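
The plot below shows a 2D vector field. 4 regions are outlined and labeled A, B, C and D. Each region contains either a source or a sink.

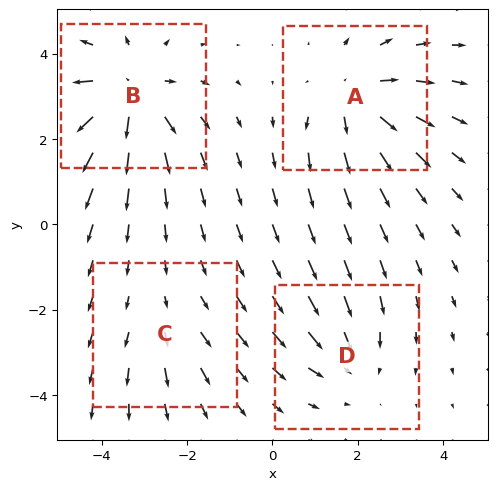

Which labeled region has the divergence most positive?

B

Divergence at each region's feature centre — A: about +5, B: about +6, C: about +2, D: about -3. Region B is most positive.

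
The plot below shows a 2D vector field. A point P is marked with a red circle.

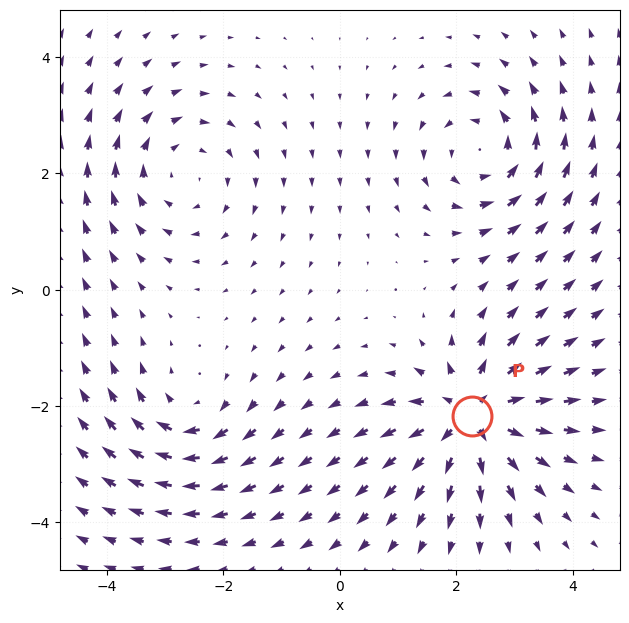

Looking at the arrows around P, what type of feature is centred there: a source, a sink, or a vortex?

At P (2.3, -2.2) the arrows spread outward. Divergence about +6, curl ≈0 — positive divergence with near-zero curl is a source.

source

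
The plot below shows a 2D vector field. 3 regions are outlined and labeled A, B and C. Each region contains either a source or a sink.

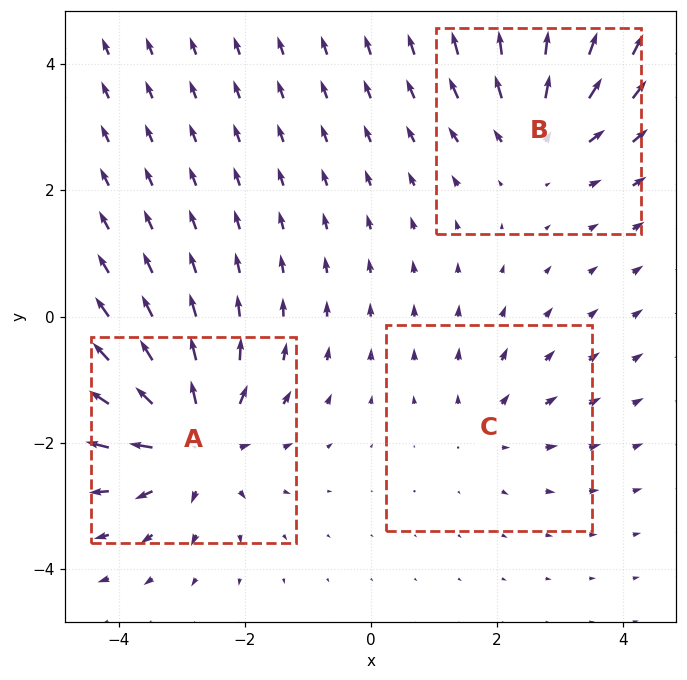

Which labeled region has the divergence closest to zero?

C

Divergence at each region's feature centre — A: about +5, B: about +3, C: about +2. Region C is closest to zero.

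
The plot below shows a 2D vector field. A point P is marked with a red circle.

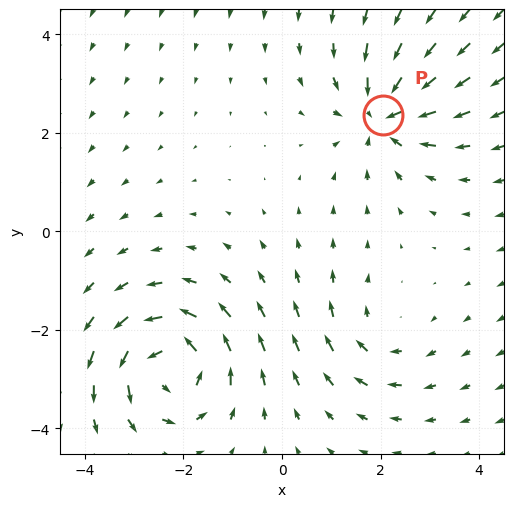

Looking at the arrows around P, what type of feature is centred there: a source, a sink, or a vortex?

sink

At P (2.1, 2.4) the arrows converge inward. Divergence about -5, curl ≈0 — negative divergence with near-zero curl is a sink.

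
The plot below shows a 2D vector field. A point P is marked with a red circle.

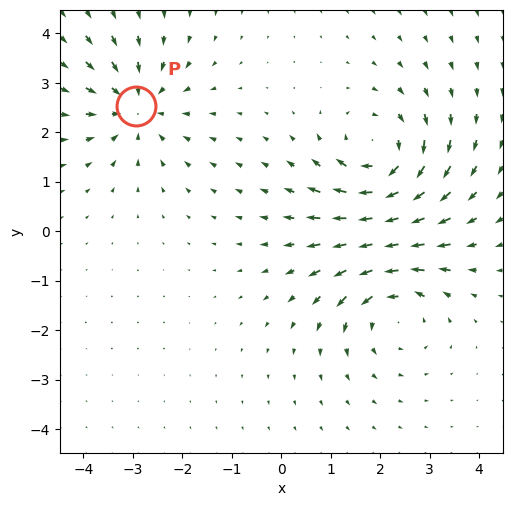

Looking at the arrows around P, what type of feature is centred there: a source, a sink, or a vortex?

At P (-2.9, 2.5) the arrows converge inward. Divergence about -3, curl ≈0 — negative divergence with near-zero curl is a sink.

sink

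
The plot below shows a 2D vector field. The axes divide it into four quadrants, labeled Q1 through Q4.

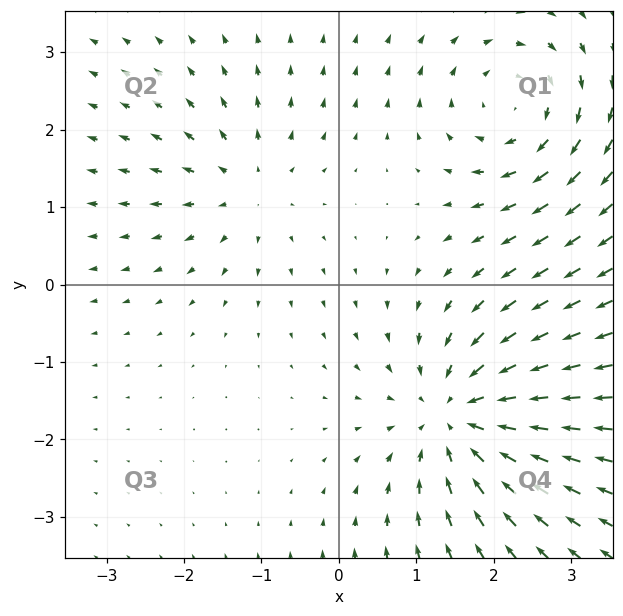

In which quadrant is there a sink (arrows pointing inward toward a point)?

The sink sits at approximately (1.5, -1.7), which lies in quadrant Q4. The divergence there is about -5, negative as expected for a sink.

Q4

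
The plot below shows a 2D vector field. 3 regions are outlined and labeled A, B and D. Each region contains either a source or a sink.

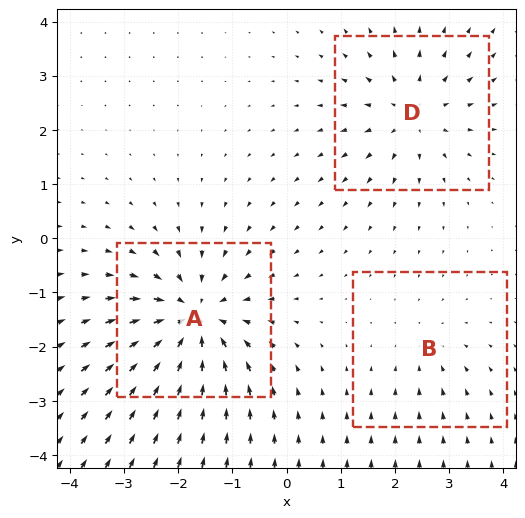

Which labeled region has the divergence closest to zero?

B

Divergence at each region's feature centre — A: about -6, B: about -2, D: about +4. Region B is closest to zero.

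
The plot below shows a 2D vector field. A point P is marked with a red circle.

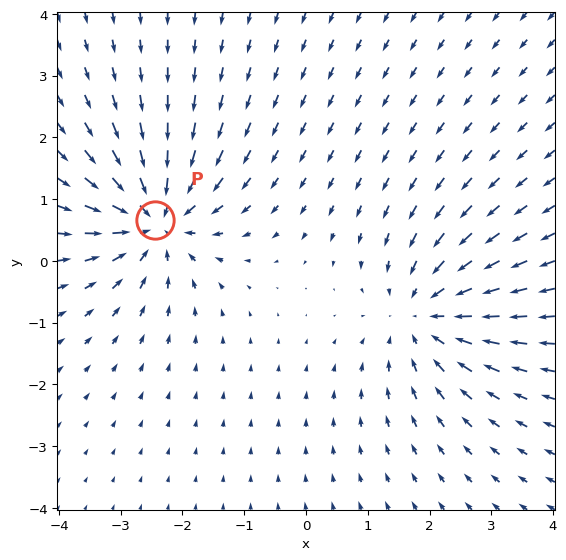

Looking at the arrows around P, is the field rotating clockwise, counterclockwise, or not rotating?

Near P at (-2.4, 0.7) the arrows show no circulation. The curl there is ≈0.

not rotating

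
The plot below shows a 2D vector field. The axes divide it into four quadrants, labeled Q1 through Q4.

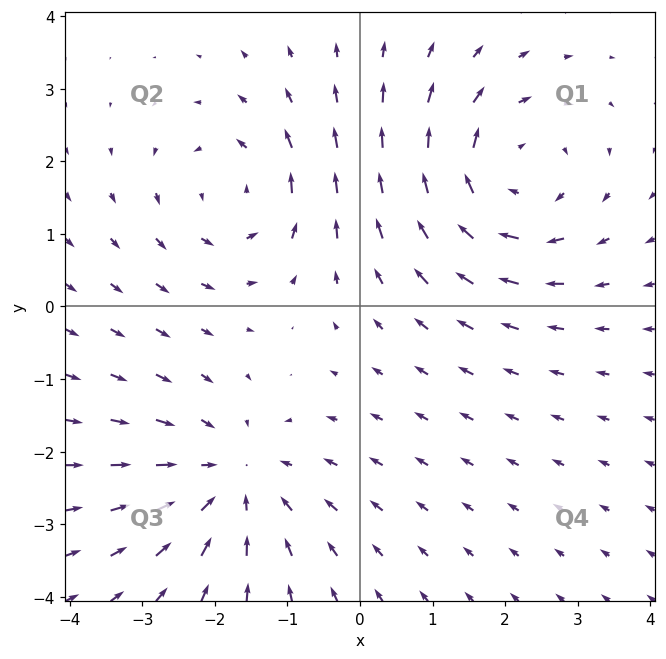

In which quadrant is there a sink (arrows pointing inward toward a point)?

Q3

The sink sits at approximately (-1.8, -2.4), which lies in quadrant Q3. The divergence there is about -3, negative as expected for a sink.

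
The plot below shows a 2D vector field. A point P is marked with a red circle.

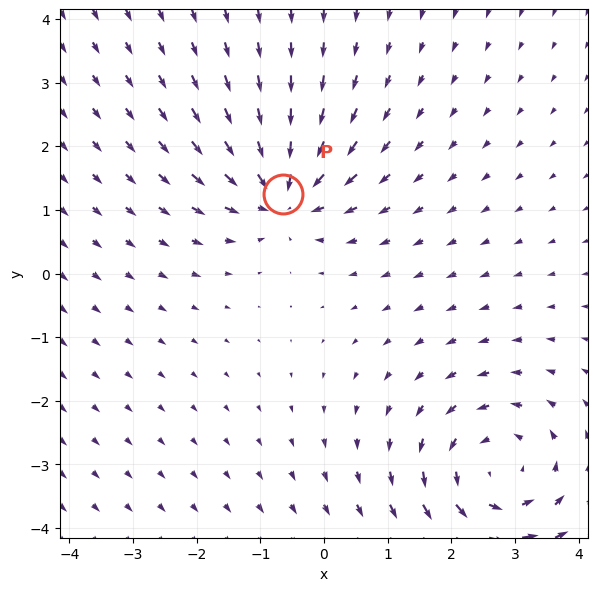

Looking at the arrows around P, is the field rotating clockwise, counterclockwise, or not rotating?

Near P at (-0.7, 1.3) the arrows show no circulation. The curl there is ≈0.

not rotating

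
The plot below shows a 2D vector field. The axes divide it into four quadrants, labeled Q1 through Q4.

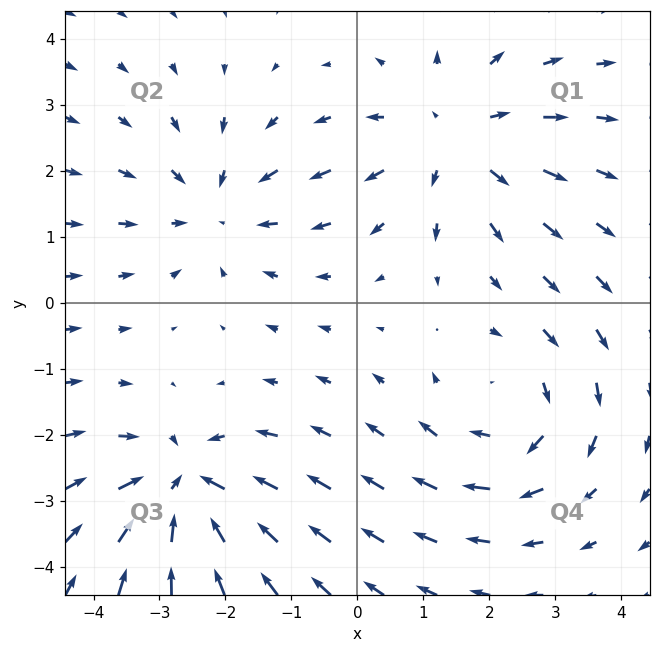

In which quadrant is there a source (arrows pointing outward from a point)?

The source sits at approximately (1.5, 2.5), which lies in quadrant Q1. The divergence there is about +4, positive as expected for a source.

Q1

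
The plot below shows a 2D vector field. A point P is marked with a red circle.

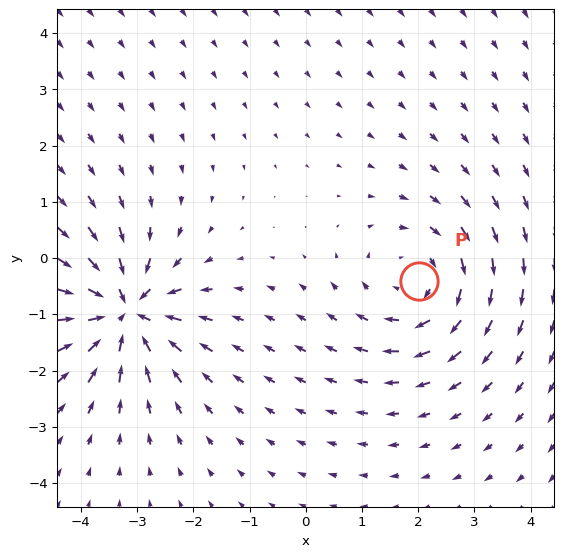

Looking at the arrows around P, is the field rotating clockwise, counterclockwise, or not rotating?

clockwise

Near P at (2.0, -0.4) the arrows circulate clockwise. The curl (z-component) there is about -3; negative curl means clockwise rotation.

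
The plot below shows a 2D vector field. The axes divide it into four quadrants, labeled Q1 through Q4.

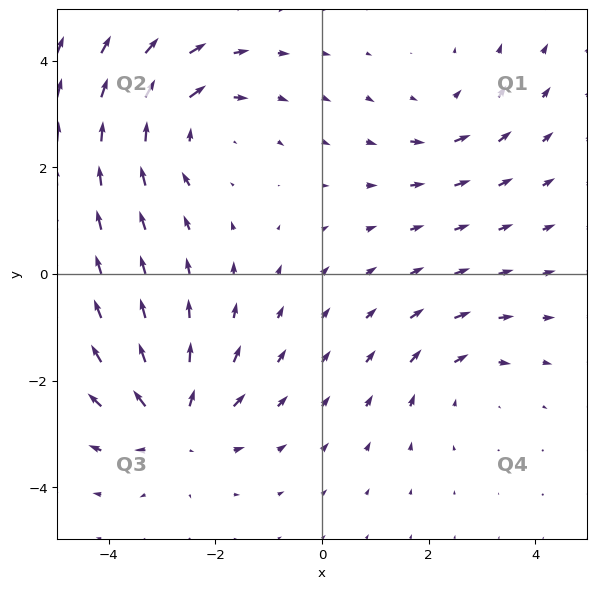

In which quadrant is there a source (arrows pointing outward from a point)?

The source sits at approximately (-2.8, -2.8), which lies in quadrant Q3. The divergence there is about +4, positive as expected for a source.

Q3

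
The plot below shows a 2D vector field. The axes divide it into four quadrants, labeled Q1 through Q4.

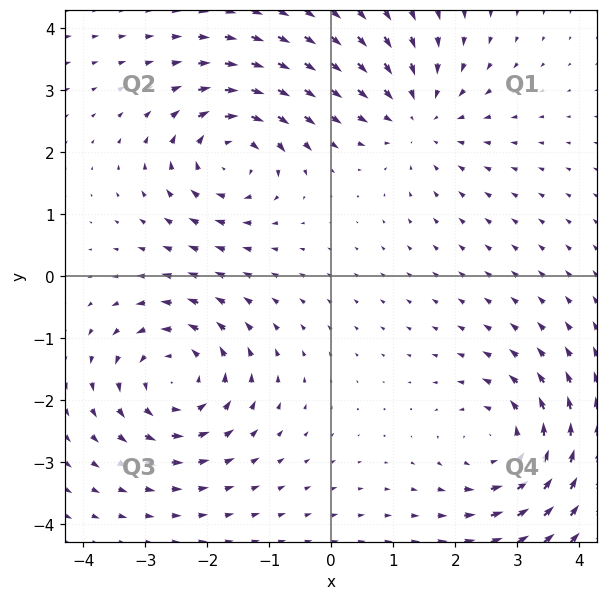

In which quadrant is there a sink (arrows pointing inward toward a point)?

The sink sits at approximately (1.4, 2.6), which lies in quadrant Q1. The divergence there is about -4, negative as expected for a sink.

Q1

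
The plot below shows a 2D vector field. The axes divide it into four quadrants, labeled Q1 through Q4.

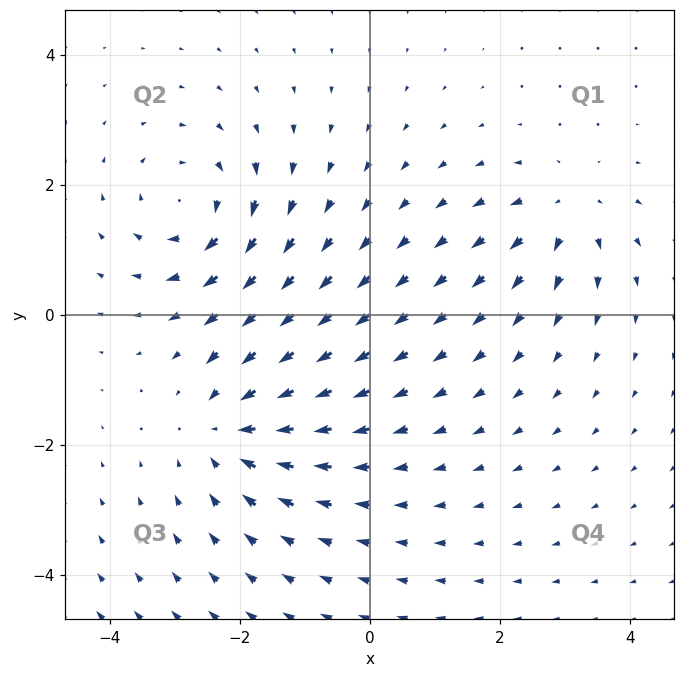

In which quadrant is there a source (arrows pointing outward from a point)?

Q1

The source sits at approximately (3.0, 1.6), which lies in quadrant Q1. The divergence there is about +4, positive as expected for a source.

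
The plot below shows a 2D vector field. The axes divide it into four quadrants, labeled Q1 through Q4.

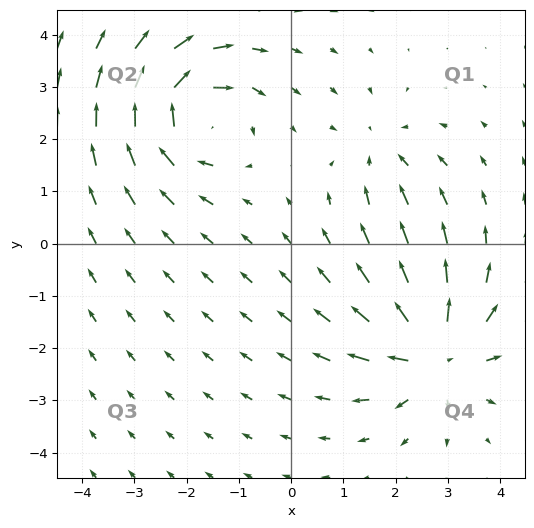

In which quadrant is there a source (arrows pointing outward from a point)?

Q4

The source sits at approximately (2.7, -2.1), which lies in quadrant Q4. The divergence there is about +5, positive as expected for a source.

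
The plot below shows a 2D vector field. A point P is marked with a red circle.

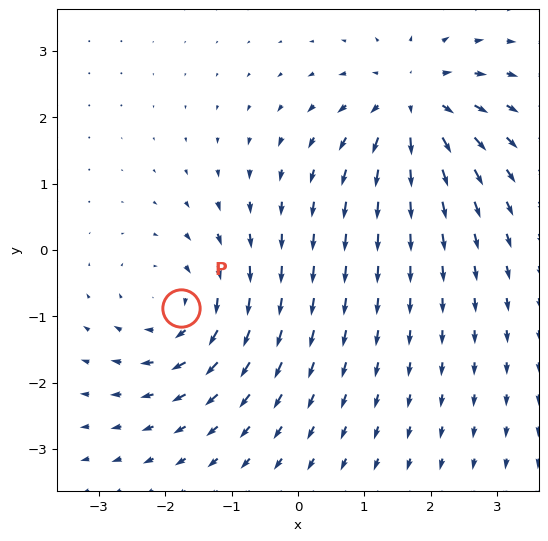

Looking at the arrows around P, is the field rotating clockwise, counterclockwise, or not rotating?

Near P at (-1.8, -0.9) the arrows circulate clockwise. The curl (z-component) there is about -3; negative curl means clockwise rotation.

clockwise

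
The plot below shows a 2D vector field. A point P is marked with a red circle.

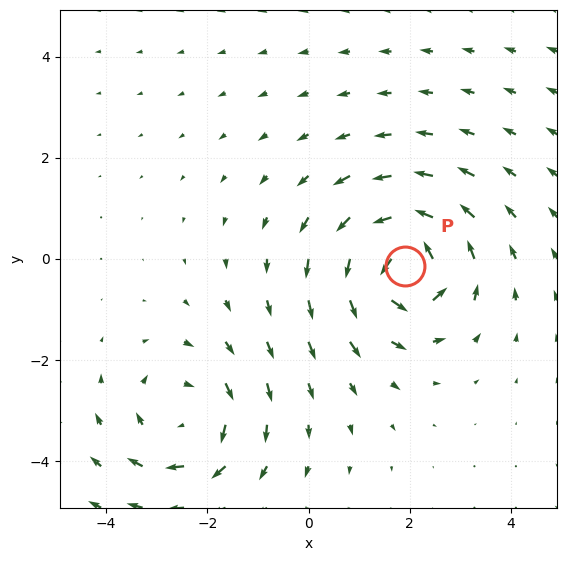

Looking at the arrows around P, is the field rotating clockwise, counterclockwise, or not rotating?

counterclockwise

Near P at (1.9, -0.2) the arrows circulate counterclockwise. The curl (z-component) there is about +7; positive curl means counterclockwise rotation.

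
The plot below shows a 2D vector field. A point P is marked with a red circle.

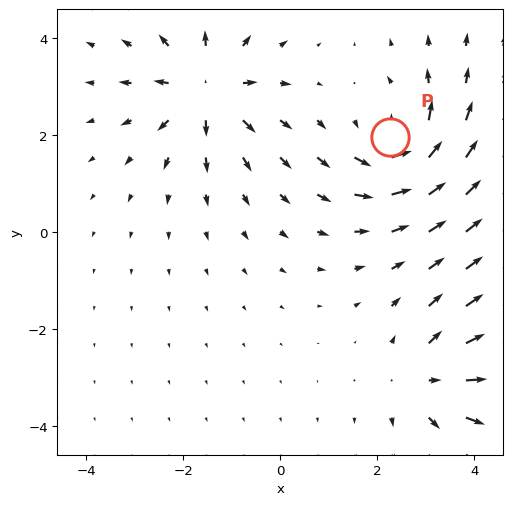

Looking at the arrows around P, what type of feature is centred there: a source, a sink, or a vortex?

vortex

At P (2.3, 2.0) the arrows circulate counterclockwise. Divergence ≈0, curl about +5 — near-zero divergence with nonzero curl is a vortex.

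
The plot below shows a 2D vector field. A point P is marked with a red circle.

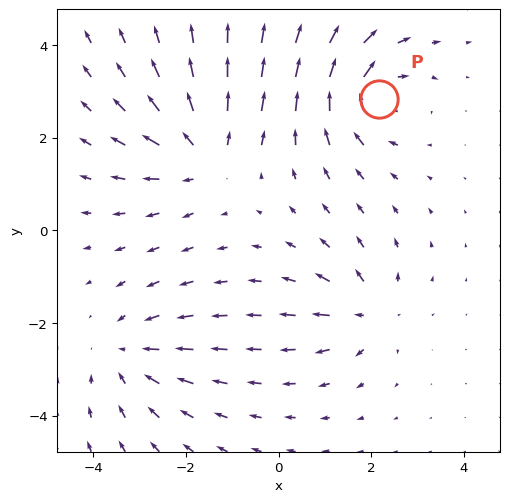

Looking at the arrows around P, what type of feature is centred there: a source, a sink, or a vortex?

At P (2.2, 2.8) the arrows circulate clockwise. Divergence ≈0, curl about -6 — near-zero divergence with nonzero curl is a vortex.

vortex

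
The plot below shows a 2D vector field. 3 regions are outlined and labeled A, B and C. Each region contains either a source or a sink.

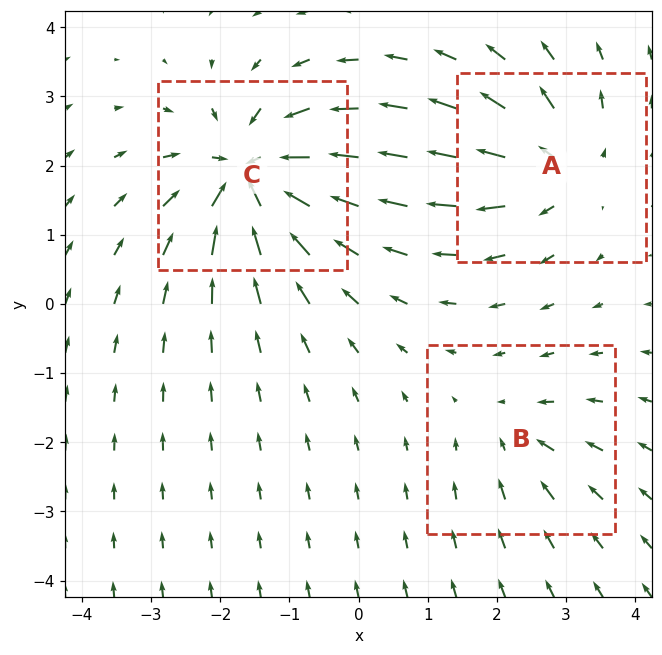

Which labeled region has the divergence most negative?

Divergence at each region's feature centre — A: about +4, B: about -2, C: about -6. Region C is most negative.

C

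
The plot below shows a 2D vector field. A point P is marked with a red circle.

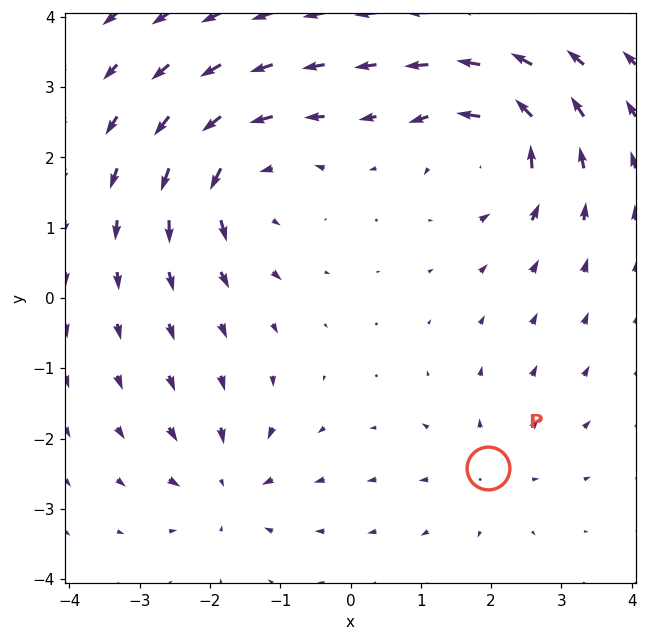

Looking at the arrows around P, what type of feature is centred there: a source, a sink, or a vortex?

source

At P (2.0, -2.4) the arrows spread outward. Divergence about +3, curl ≈0 — positive divergence with near-zero curl is a source.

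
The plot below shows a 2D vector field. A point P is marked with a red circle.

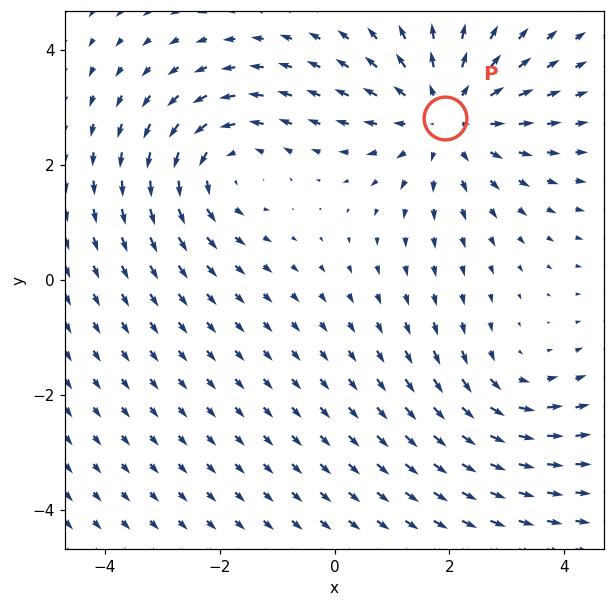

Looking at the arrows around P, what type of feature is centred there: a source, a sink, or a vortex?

At P (1.9, 2.8) the arrows spread outward. Divergence about +4, curl ≈0 — positive divergence with near-zero curl is a source.

source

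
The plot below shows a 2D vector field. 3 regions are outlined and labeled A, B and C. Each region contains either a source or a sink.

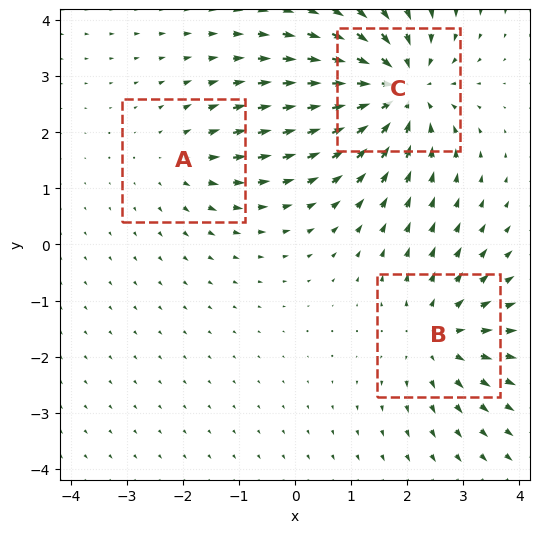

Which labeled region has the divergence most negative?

C

Divergence at each region's feature centre — A: about +2, B: about +3, C: about -5. Region C is most negative.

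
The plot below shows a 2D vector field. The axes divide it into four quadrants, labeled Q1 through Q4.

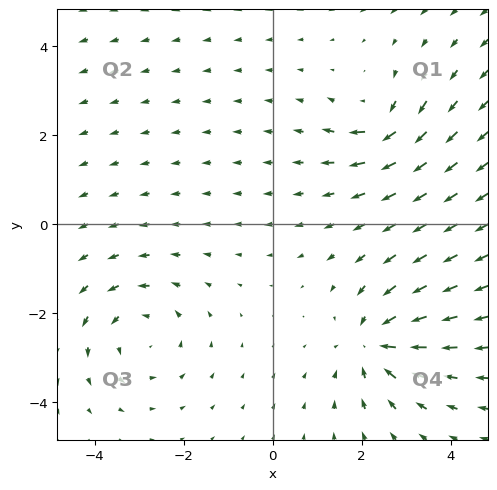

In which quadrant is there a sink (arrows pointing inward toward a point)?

Q4

The sink sits at approximately (2.3, -2.7), which lies in quadrant Q4. The divergence there is about -4, negative as expected for a sink.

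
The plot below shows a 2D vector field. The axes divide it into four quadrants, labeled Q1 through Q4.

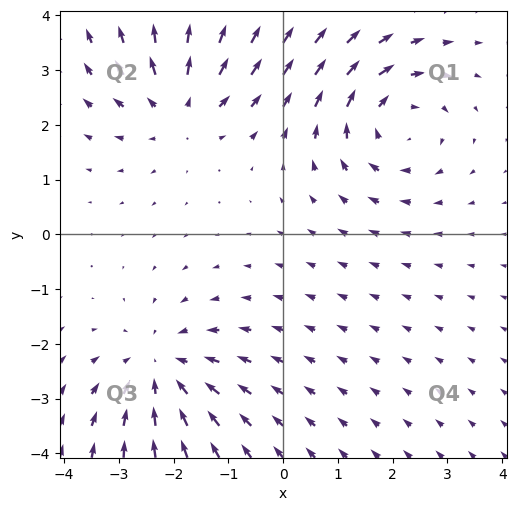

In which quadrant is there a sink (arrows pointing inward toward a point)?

Q3

The sink sits at approximately (-2.2, -2.5), which lies in quadrant Q3. The divergence there is about -3, negative as expected for a sink.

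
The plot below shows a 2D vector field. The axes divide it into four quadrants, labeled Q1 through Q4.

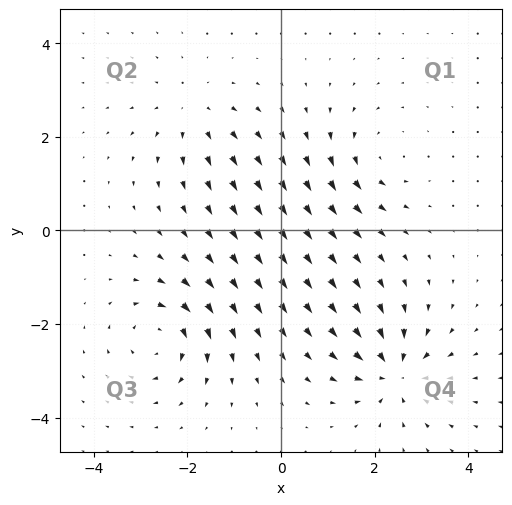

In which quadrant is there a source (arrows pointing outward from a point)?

Q2

The source sits at approximately (-1.9, 2.5), which lies in quadrant Q2. The divergence there is about +4, positive as expected for a source.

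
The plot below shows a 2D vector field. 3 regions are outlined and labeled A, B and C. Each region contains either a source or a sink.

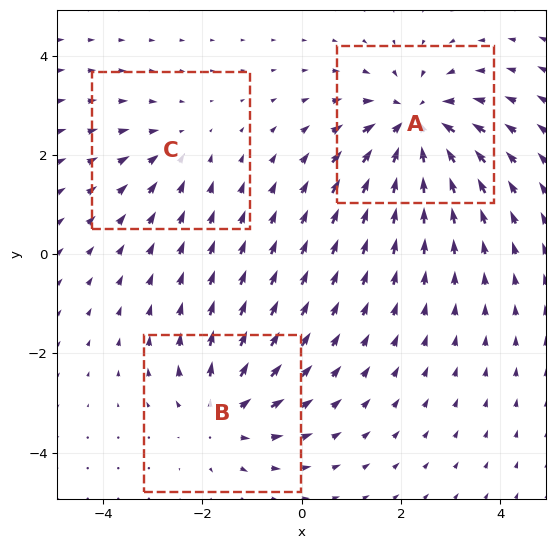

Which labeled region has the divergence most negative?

A

Divergence at each region's feature centre — A: about -5, B: about +3, C: about -2. Region A is most negative.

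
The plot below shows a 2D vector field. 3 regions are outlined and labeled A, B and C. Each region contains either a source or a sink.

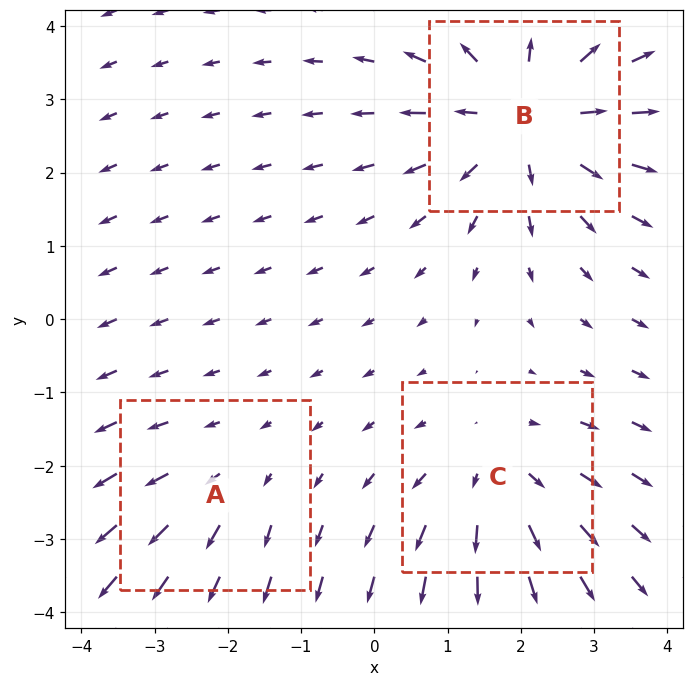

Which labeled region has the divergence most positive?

B

Divergence at each region's feature centre — A: about +2, B: about +4, C: about +3. Region B is most positive.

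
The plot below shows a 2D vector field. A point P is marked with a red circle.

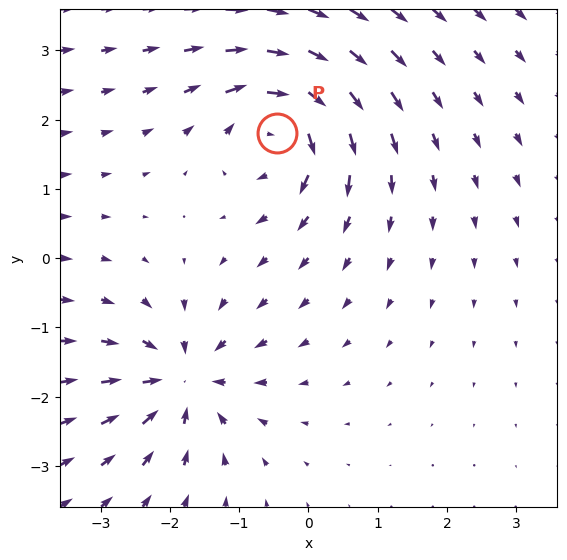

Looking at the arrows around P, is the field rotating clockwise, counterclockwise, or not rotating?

Near P at (-0.5, 1.8) the arrows circulate clockwise. The curl (z-component) there is about -6; negative curl means clockwise rotation.

clockwise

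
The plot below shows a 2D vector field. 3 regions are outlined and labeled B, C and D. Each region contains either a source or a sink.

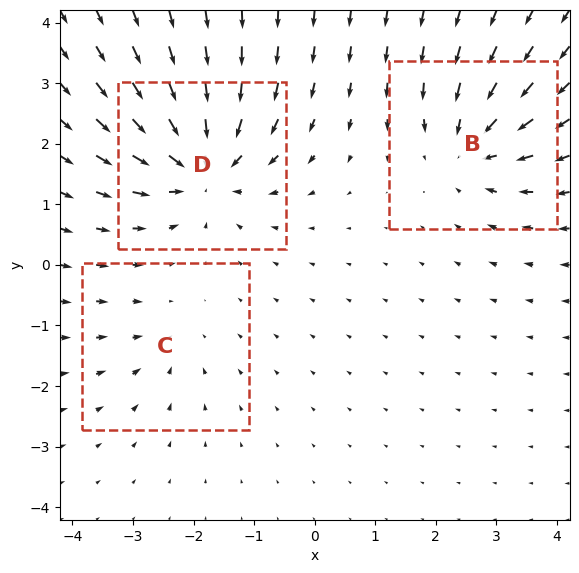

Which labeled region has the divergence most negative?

D

Divergence at each region's feature centre — B: about -4, C: about -2, D: about -6. Region D is most negative.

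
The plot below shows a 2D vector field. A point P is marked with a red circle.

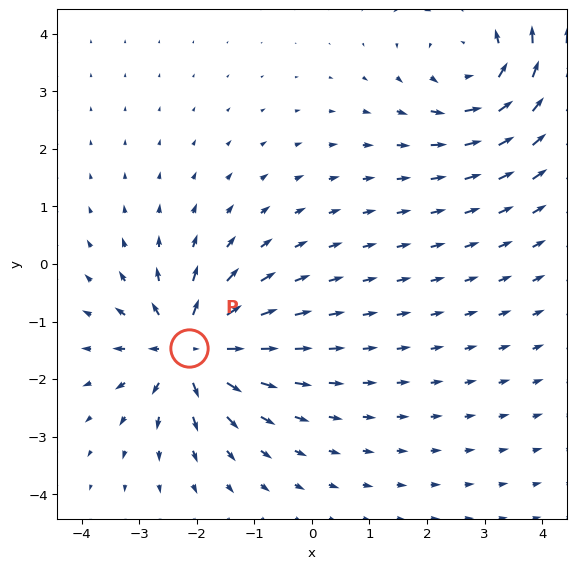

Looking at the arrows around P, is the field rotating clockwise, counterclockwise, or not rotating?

not rotating

Near P at (-2.1, -1.5) the arrows show no circulation. The curl there is ≈0.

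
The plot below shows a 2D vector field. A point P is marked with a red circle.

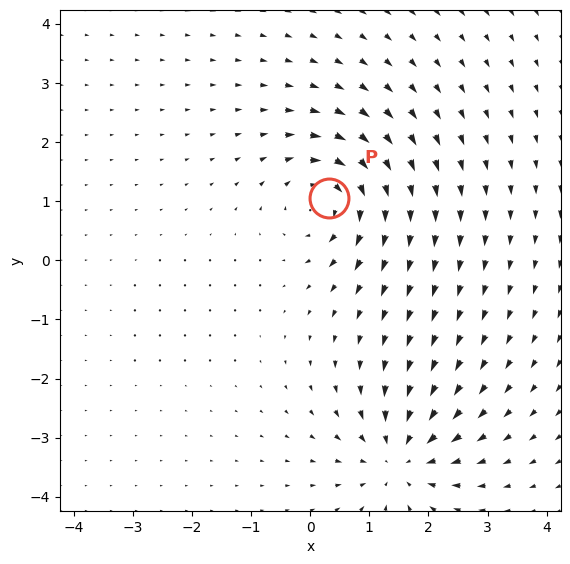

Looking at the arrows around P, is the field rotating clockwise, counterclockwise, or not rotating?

Near P at (0.3, 1.1) the arrows circulate clockwise. The curl (z-component) there is about -4; negative curl means clockwise rotation.

clockwise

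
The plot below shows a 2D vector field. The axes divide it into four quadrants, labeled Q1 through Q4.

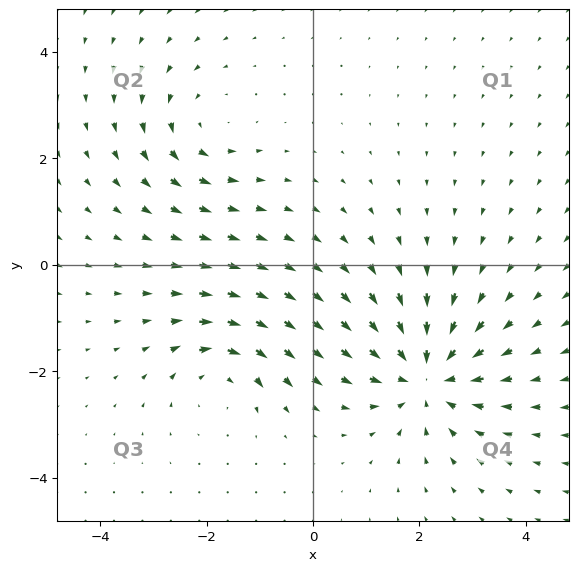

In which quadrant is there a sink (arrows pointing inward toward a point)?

Q4

The sink sits at approximately (2.1, -2.1), which lies in quadrant Q4. The divergence there is about -5, negative as expected for a sink.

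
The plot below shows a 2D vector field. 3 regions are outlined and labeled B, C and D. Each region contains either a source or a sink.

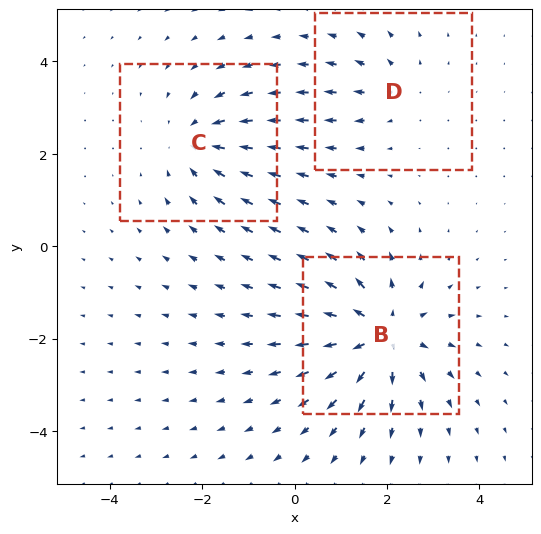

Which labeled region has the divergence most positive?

Divergence at each region's feature centre — B: about +4, C: about -3, D: about +2. Region B is most positive.

B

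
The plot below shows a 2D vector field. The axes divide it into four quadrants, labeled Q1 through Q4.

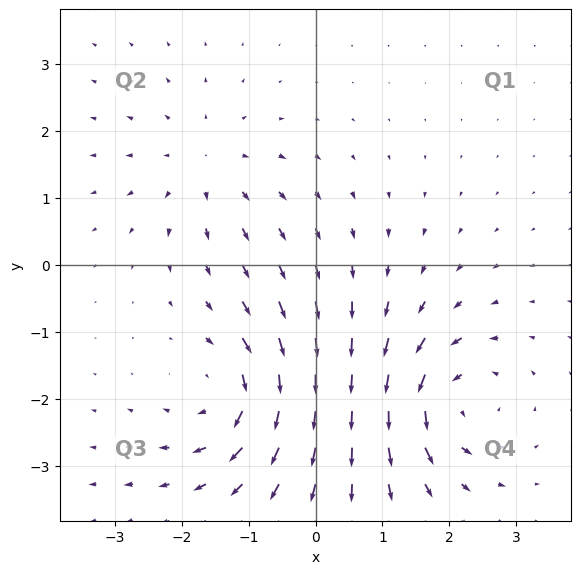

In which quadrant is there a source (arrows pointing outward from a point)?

The source sits at approximately (-1.6, 1.5), which lies in quadrant Q2. The divergence there is about +3, positive as expected for a source.

Q2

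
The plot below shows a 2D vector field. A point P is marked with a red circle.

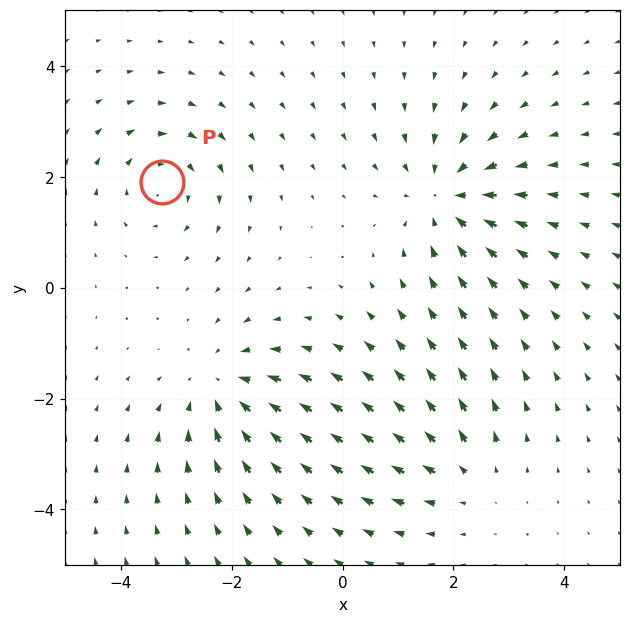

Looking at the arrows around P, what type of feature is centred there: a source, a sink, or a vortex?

vortex

At P (-3.3, 1.9) the arrows circulate clockwise. Divergence ≈0, curl about -3 — near-zero divergence with nonzero curl is a vortex.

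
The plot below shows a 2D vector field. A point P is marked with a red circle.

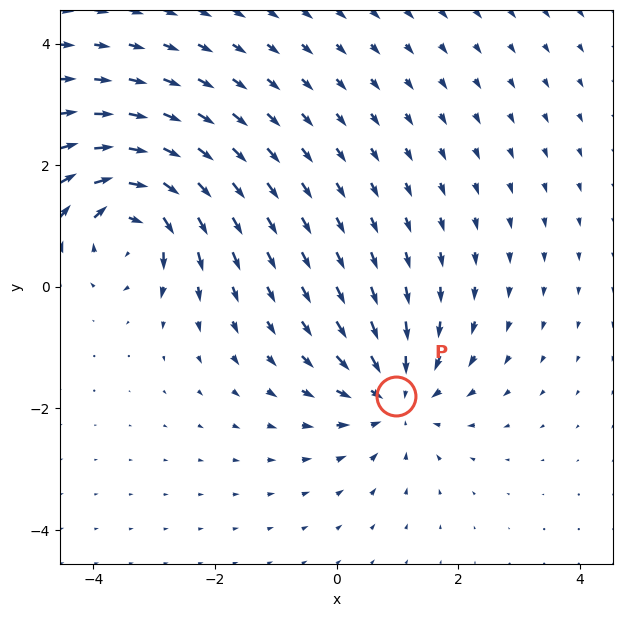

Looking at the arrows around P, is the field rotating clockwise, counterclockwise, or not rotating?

not rotating

Near P at (1.0, -1.8) the arrows show no circulation. The curl there is ≈0.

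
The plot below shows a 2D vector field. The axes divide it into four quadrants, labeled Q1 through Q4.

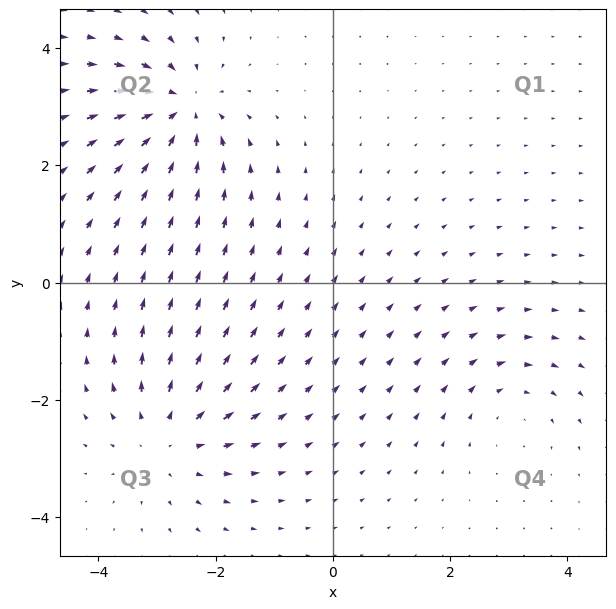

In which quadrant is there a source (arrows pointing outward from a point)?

The source sits at approximately (-2.8, -2.6), which lies in quadrant Q3. The divergence there is about +4, positive as expected for a source.

Q3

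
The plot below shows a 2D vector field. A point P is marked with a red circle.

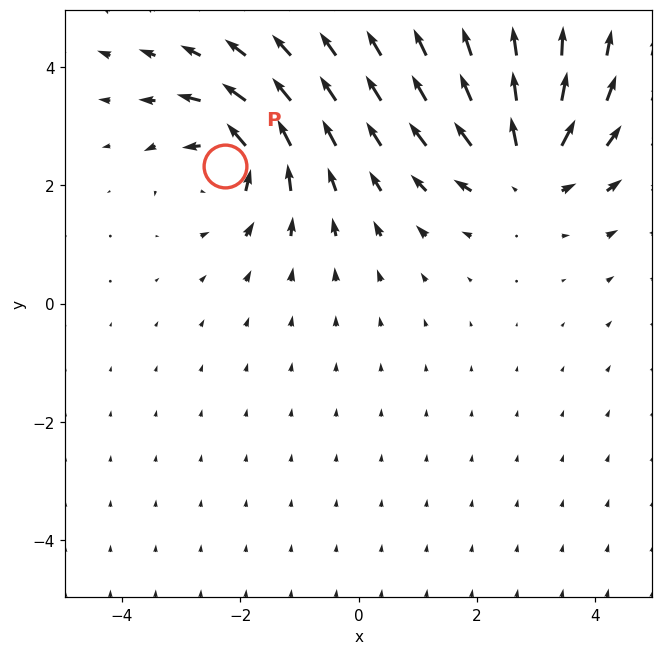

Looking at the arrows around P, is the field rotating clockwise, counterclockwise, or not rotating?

counterclockwise

Near P at (-2.3, 2.3) the arrows circulate counterclockwise. The curl (z-component) there is about +4; positive curl means counterclockwise rotation.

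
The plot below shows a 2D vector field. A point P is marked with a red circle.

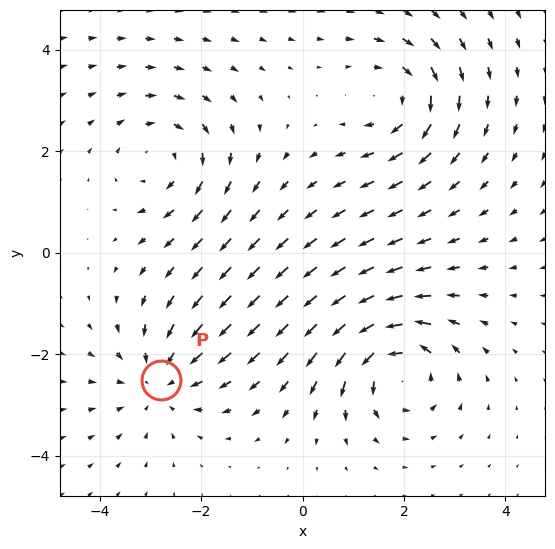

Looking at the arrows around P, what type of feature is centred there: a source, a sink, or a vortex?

sink

At P (-2.8, -2.5) the arrows converge inward. Divergence about -4, curl ≈0 — negative divergence with near-zero curl is a sink.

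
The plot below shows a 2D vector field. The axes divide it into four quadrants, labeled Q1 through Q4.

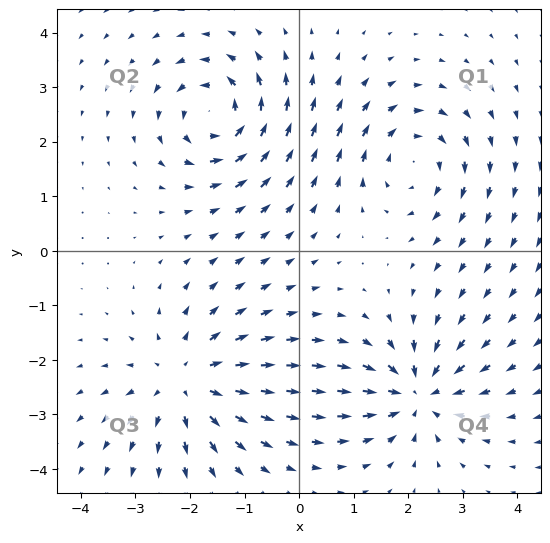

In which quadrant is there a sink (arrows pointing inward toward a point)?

Q4

The sink sits at approximately (2.2, -2.6), which lies in quadrant Q4. The divergence there is about -5, negative as expected for a sink.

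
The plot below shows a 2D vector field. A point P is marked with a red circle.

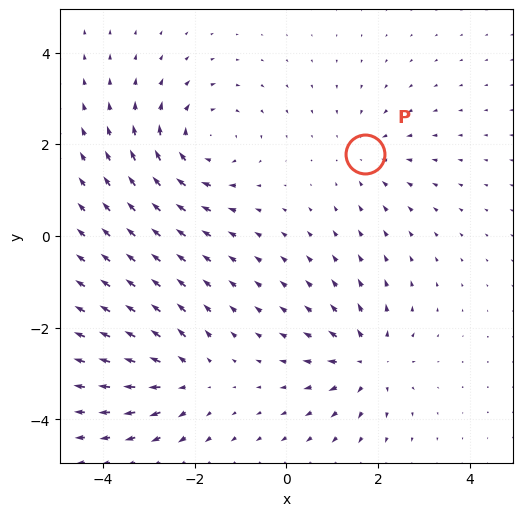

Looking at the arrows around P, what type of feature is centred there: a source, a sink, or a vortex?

sink

At P (1.7, 1.8) the arrows converge inward. Divergence about -3, curl ≈0 — negative divergence with near-zero curl is a sink.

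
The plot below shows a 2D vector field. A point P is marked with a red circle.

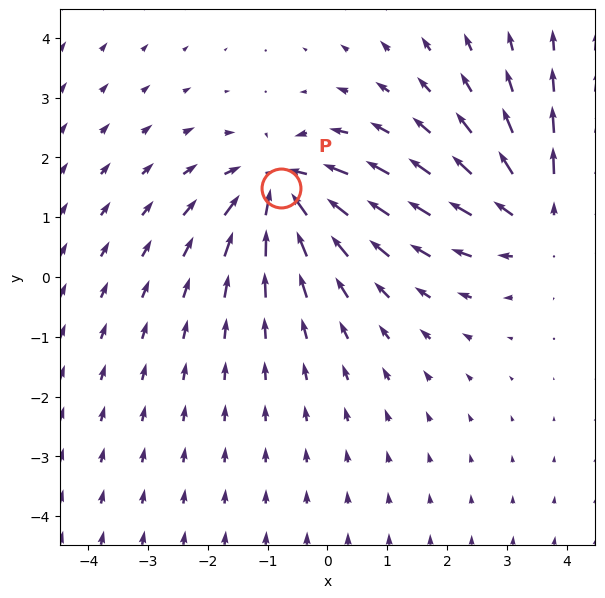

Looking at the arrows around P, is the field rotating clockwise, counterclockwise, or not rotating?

Near P at (-0.8, 1.5) the arrows show no circulation. The curl there is ≈0.

not rotating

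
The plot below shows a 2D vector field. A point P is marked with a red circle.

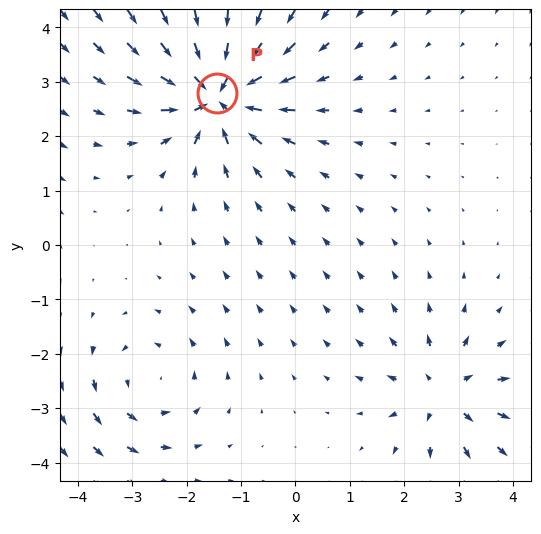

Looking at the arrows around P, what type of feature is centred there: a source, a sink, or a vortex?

At P (-1.4, 2.8) the arrows converge inward. Divergence about -6, curl ≈0 — negative divergence with near-zero curl is a sink.

sink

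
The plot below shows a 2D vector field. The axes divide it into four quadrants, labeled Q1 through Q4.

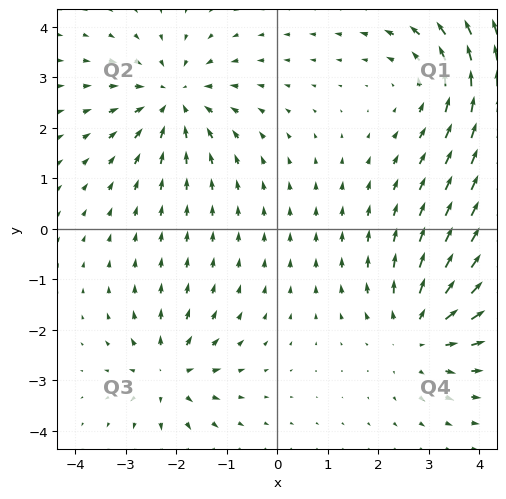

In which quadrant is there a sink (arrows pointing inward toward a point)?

Q2

The sink sits at approximately (-2.0, 2.6), which lies in quadrant Q2. The divergence there is about -4, negative as expected for a sink.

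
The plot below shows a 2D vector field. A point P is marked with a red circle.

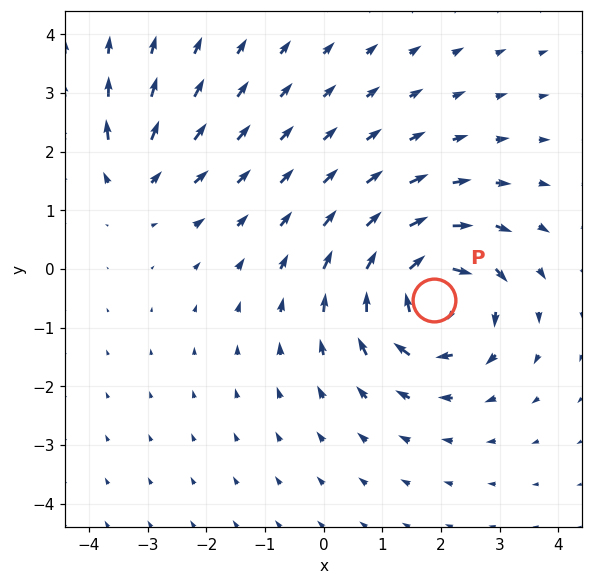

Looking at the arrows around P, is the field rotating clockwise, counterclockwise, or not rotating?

clockwise

Near P at (1.9, -0.5) the arrows circulate clockwise. The curl (z-component) there is about -5; negative curl means clockwise rotation.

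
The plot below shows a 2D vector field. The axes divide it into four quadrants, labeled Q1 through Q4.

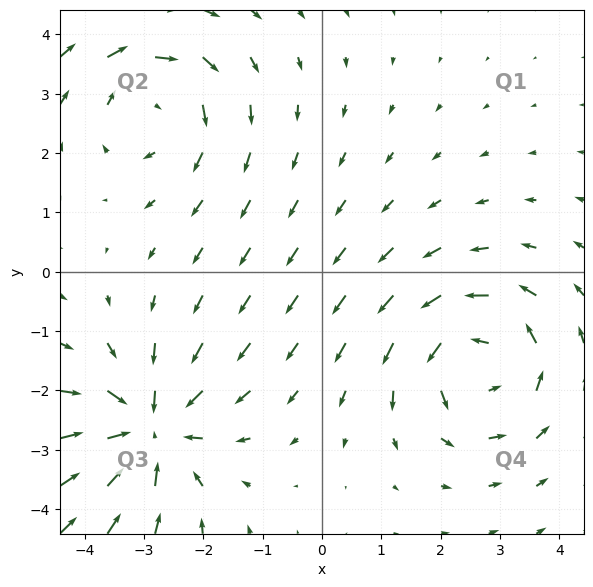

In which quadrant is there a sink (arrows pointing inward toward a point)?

Q3

The sink sits at approximately (-2.9, -2.7), which lies in quadrant Q3. The divergence there is about -4, negative as expected for a sink.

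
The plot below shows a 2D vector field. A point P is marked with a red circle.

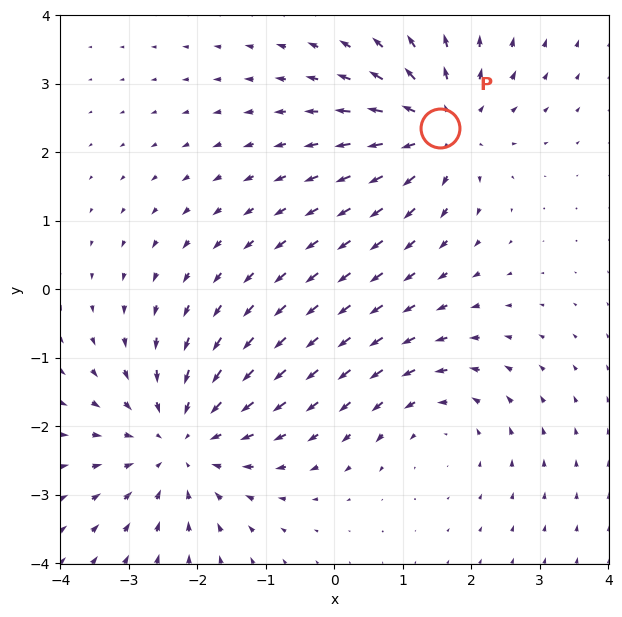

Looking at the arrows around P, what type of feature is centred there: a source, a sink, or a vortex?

At P (1.6, 2.4) the arrows spread outward. Divergence about +4, curl ≈0 — positive divergence with near-zero curl is a source.

source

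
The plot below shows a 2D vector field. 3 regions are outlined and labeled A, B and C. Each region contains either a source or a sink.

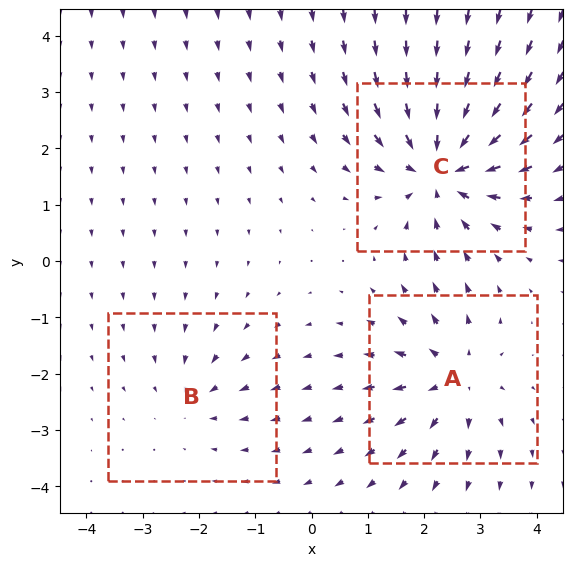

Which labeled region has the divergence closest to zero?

Divergence at each region's feature centre — A: about +4, B: about -2, C: about -5. Region B is closest to zero.

B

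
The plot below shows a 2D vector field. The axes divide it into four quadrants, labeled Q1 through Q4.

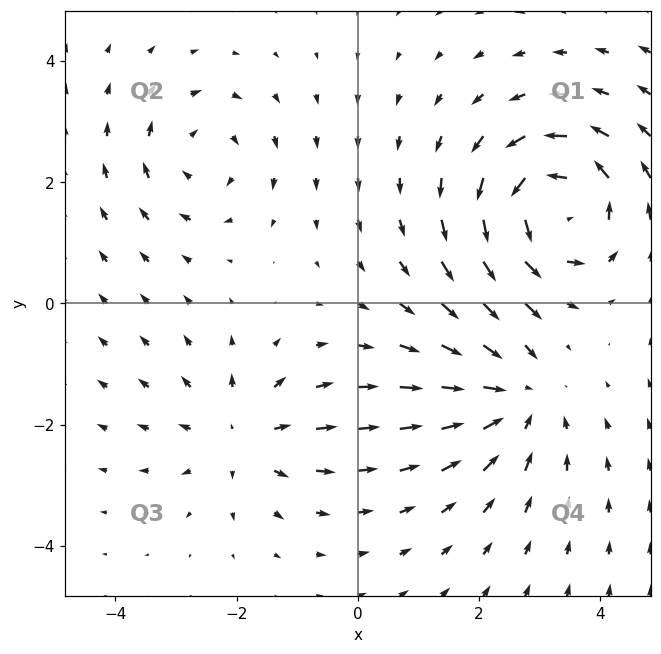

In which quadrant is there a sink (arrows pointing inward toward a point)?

Q4

The sink sits at approximately (2.6, -1.6), which lies in quadrant Q4. The divergence there is about -3, negative as expected for a sink.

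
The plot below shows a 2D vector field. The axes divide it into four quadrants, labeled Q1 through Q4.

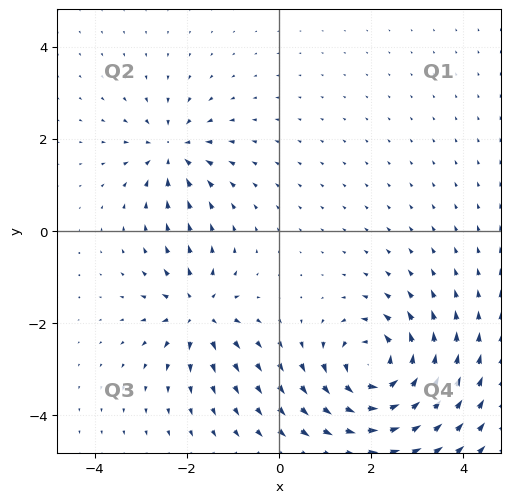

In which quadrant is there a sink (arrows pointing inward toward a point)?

Q2

The sink sits at approximately (-2.3, 1.7), which lies in quadrant Q2. The divergence there is about -4, negative as expected for a sink.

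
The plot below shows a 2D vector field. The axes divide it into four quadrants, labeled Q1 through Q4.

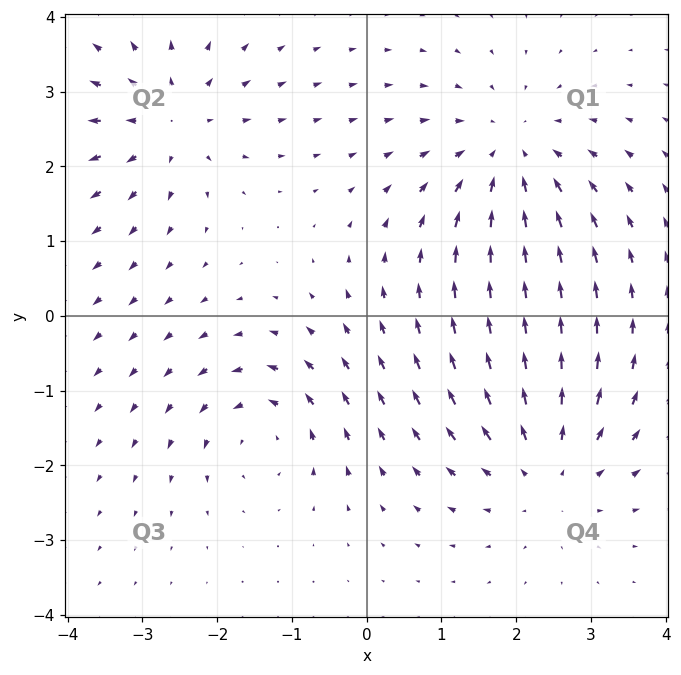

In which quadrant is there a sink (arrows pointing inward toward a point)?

The sink sits at approximately (1.9, 2.1), which lies in quadrant Q1. The divergence there is about -4, negative as expected for a sink.

Q1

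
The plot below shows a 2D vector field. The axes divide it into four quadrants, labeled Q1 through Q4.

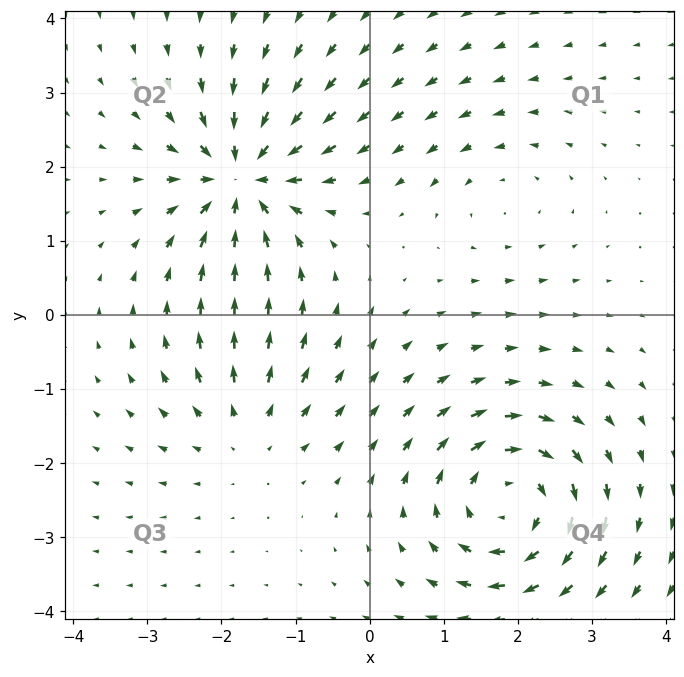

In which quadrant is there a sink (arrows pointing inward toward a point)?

Q2

The sink sits at approximately (-1.7, 1.8), which lies in quadrant Q2. The divergence there is about -6, negative as expected for a sink.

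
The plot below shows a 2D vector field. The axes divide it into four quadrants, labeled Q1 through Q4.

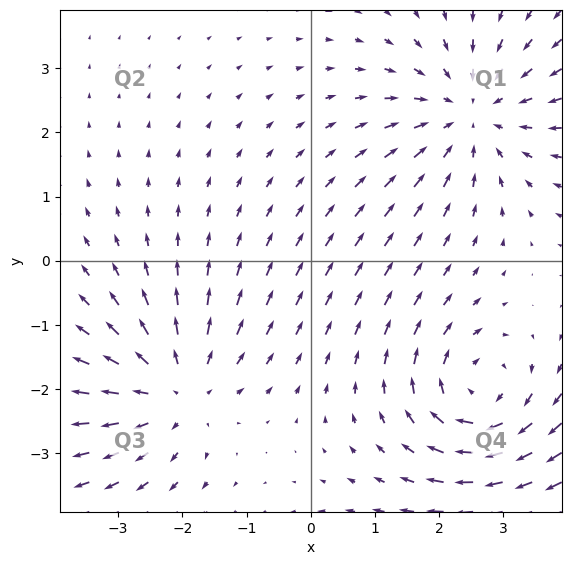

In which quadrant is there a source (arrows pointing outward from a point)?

The source sits at approximately (-2.1, -2.0), which lies in quadrant Q3. The divergence there is about +4, positive as expected for a source.

Q3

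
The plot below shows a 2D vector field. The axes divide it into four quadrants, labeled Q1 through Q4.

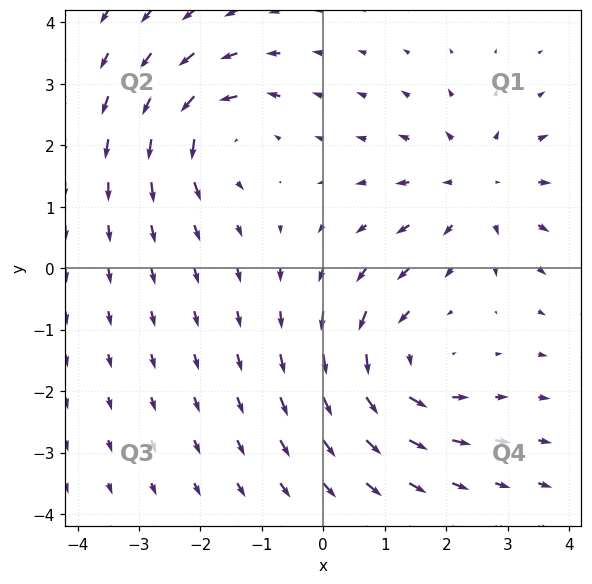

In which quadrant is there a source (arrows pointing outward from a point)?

The source sits at approximately (2.5, 1.3), which lies in quadrant Q1. The divergence there is about +3, positive as expected for a source.

Q1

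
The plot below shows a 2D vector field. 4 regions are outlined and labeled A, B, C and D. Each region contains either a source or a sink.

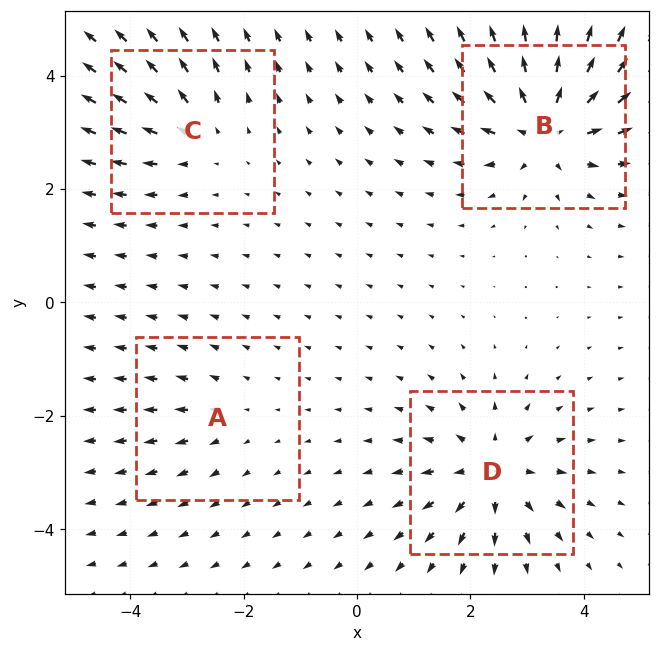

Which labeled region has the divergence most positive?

Divergence at each region's feature centre — A: about +2, B: about +8, C: about +4, D: about +6. Region B is most positive.

B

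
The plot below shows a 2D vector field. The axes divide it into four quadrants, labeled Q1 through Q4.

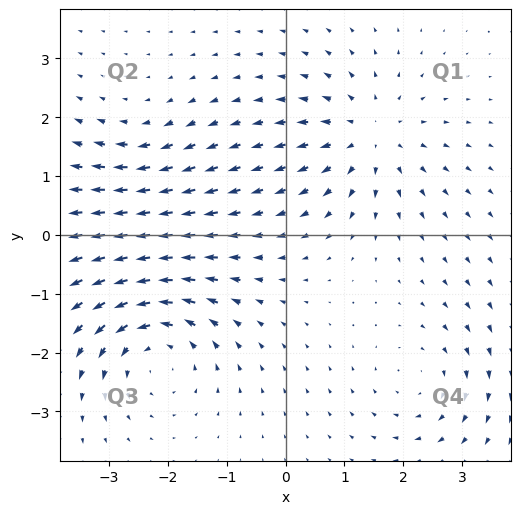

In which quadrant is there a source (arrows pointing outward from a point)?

The source sits at approximately (1.4, 1.7), which lies in quadrant Q1. The divergence there is about +4, positive as expected for a source.

Q1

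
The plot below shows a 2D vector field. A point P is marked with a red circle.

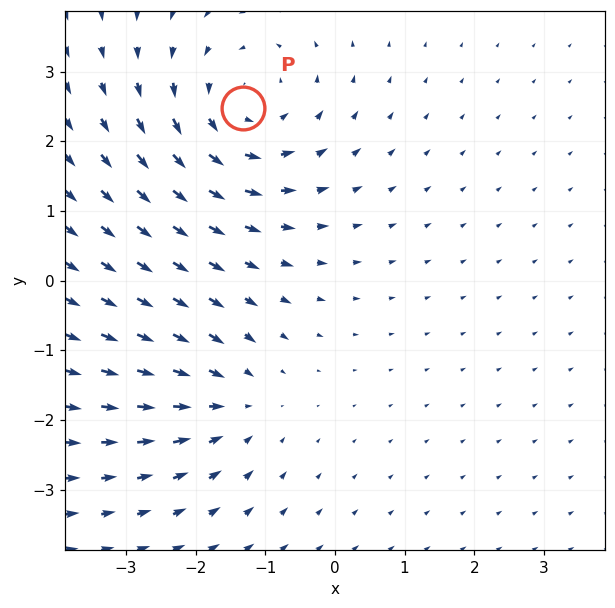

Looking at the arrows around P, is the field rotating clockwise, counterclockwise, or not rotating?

Near P at (-1.3, 2.5) the arrows circulate counterclockwise. The curl (z-component) there is about +3; positive curl means counterclockwise rotation.

counterclockwise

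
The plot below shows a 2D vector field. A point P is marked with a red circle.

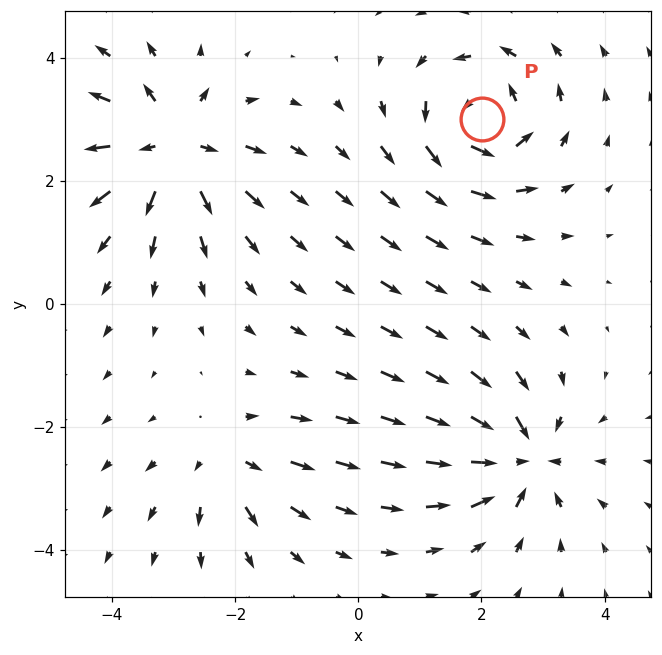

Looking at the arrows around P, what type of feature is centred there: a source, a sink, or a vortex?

At P (2.0, 3.0) the arrows circulate counterclockwise. Divergence ≈0, curl about +7 — near-zero divergence with nonzero curl is a vortex.

vortex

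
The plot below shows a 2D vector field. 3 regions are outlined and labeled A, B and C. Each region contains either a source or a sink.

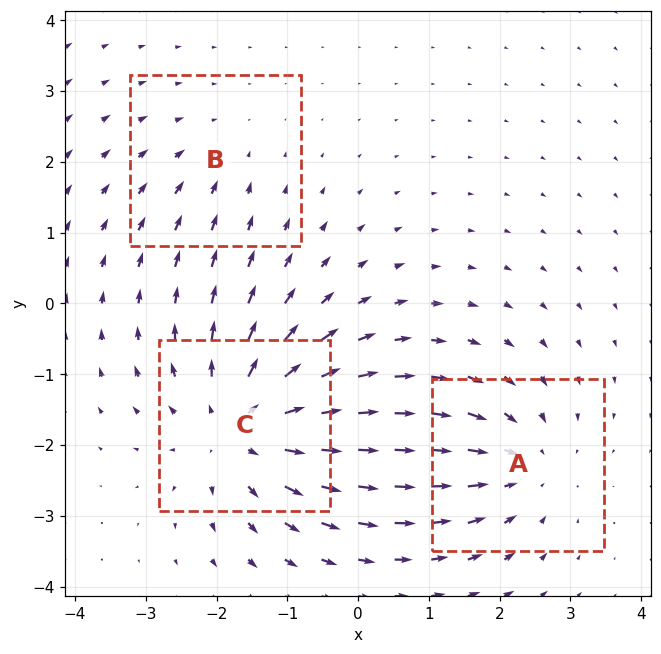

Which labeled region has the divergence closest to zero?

Divergence at each region's feature centre — A: about -3, B: about -2, C: about +4. Region B is closest to zero.

B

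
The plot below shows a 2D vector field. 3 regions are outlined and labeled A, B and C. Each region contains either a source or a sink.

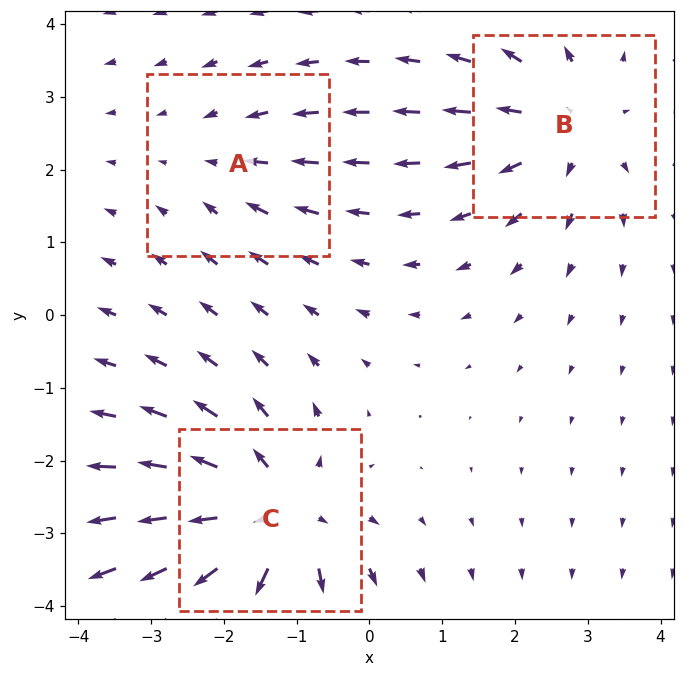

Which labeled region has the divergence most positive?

C

Divergence at each region's feature centre — A: about -2, B: about +3, C: about +4. Region C is most positive.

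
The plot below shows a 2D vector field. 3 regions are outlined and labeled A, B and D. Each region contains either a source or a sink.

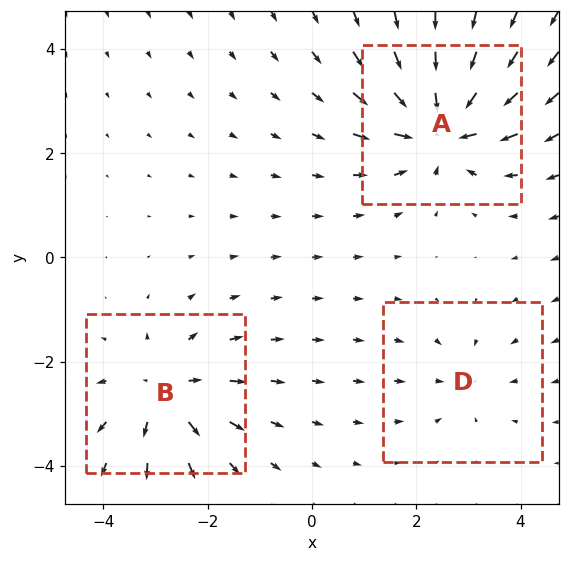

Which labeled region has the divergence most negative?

Divergence at each region's feature centre — A: about -5, B: about +4, D: about -2. Region A is most negative.

A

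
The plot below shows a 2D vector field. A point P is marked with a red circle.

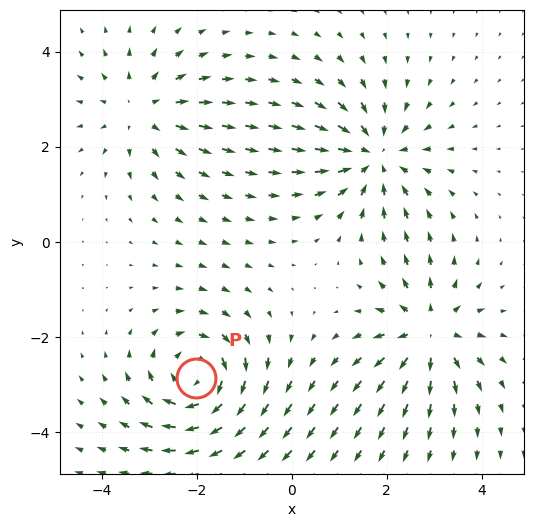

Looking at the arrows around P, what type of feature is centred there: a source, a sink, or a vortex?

At P (-2.0, -2.9) the arrows circulate clockwise. Divergence ≈0, curl about -6 — near-zero divergence with nonzero curl is a vortex.

vortex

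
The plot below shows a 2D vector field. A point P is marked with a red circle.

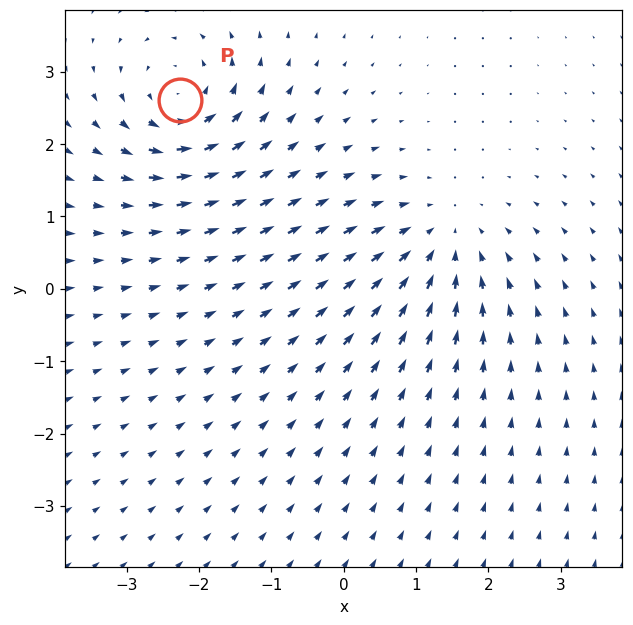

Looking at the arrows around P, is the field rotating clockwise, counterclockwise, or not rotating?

Near P at (-2.3, 2.6) the arrows circulate counterclockwise. The curl (z-component) there is about +5; positive curl means counterclockwise rotation.

counterclockwise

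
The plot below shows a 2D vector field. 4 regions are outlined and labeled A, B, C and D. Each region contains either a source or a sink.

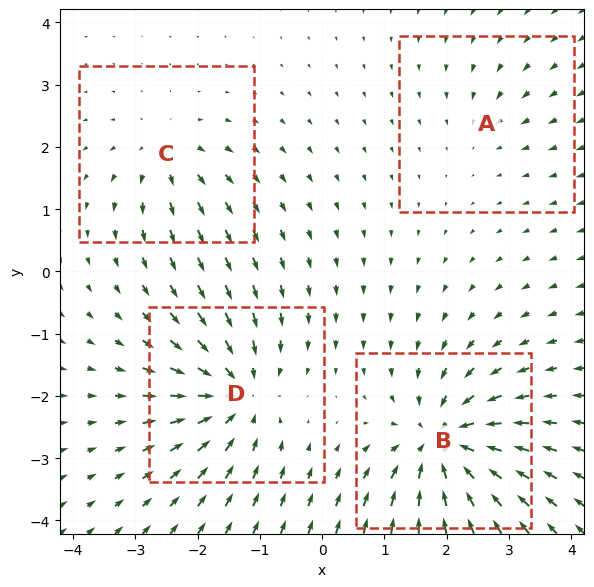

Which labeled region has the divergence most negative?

Divergence at each region's feature centre — A: about -2, B: about -8, C: about +4, D: about -7. Region B is most negative.

B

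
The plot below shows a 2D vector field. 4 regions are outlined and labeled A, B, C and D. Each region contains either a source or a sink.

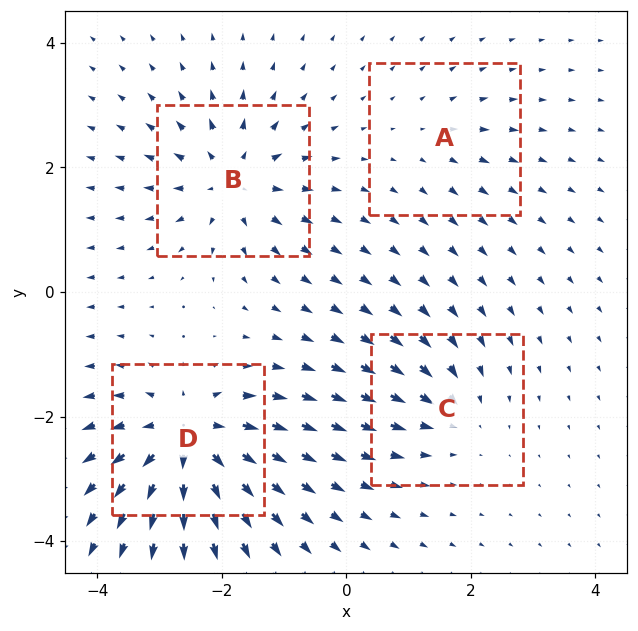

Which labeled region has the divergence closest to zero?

A

Divergence at each region's feature centre — A: about +2, B: about +6, C: about -4, D: about +8. Region A is closest to zero.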